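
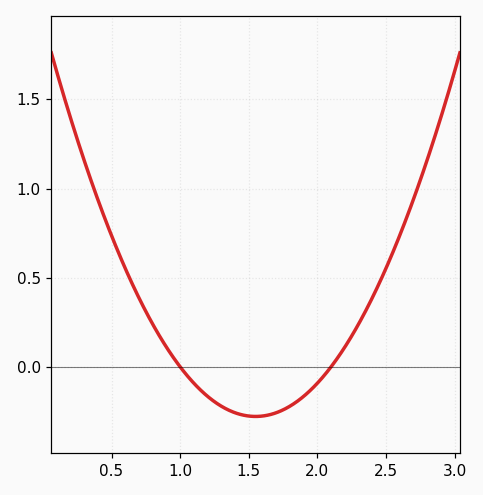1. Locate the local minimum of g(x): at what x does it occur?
1.55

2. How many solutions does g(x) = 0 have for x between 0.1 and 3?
2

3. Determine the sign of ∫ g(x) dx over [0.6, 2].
negative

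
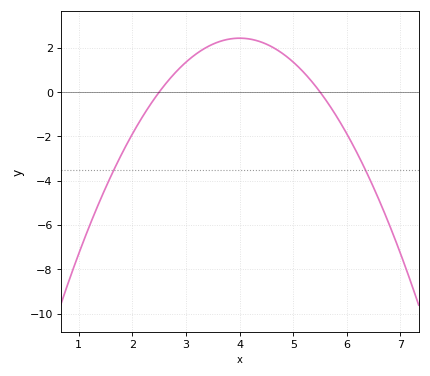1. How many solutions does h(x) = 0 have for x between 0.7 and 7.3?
2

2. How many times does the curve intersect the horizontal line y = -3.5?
2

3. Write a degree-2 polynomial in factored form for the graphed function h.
y = -1.08(x - 2.5)(x - 5.5)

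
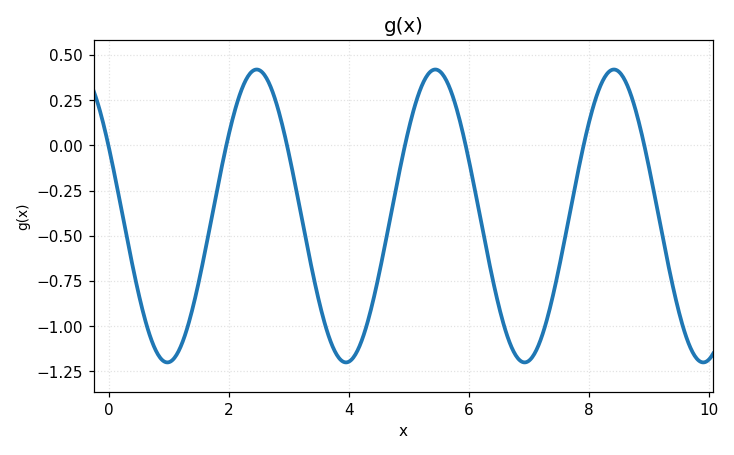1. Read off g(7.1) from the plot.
-1.14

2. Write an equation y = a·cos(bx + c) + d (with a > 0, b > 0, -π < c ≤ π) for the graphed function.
y = 0.81cos(2.1x + 1.1) - 0.39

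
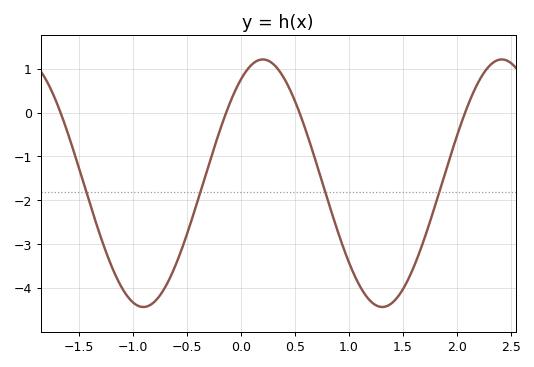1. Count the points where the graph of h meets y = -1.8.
4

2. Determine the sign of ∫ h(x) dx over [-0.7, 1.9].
negative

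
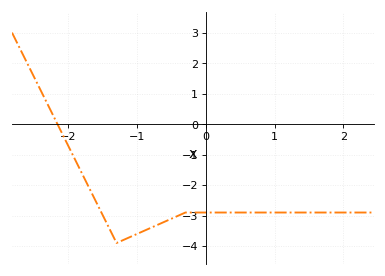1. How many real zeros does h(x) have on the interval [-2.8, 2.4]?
1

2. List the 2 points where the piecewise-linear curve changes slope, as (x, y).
(-1.3, -3.9); (-0.3, -2.9)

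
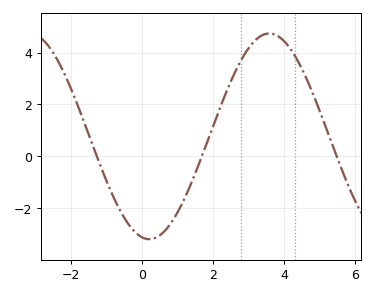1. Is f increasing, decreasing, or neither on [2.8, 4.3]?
neither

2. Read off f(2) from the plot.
1.16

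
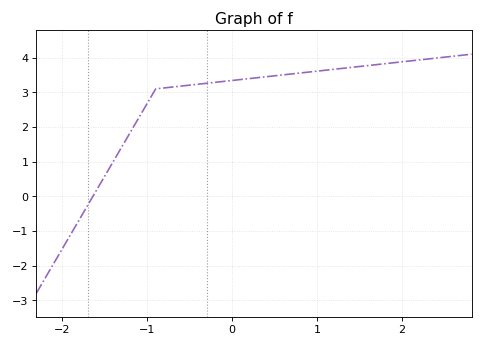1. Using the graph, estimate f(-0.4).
3.2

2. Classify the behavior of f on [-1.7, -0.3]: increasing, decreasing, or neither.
increasing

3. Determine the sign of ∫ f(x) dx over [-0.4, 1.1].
positive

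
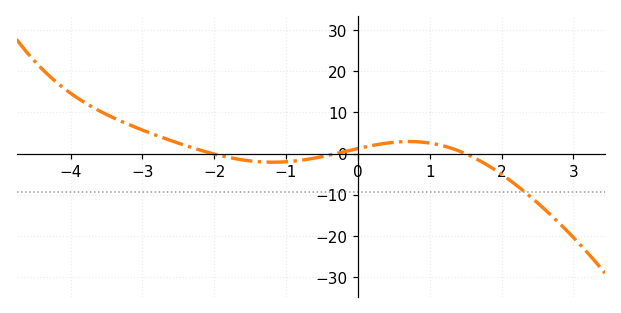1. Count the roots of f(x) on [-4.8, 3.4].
3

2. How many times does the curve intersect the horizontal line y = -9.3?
1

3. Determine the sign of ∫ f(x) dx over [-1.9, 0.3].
negative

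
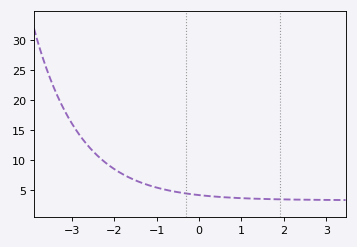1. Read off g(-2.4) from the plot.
11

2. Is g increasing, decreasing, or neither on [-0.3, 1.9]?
decreasing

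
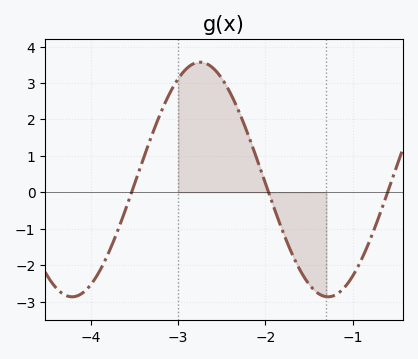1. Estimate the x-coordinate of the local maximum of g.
-2.75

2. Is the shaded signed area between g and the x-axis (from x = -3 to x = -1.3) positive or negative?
positive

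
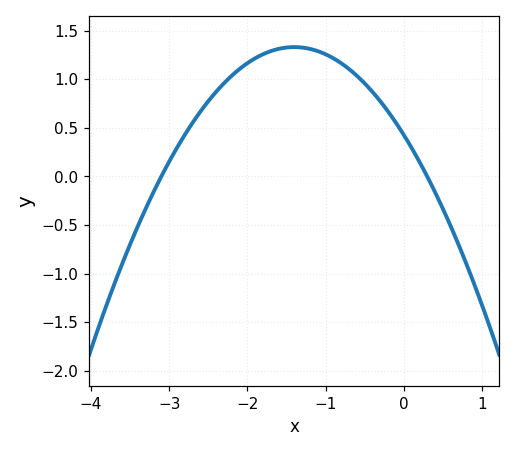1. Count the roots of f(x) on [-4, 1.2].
2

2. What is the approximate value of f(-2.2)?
1.04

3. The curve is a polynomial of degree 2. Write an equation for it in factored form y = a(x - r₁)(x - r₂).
y = -0.46(x + 3.1)(x - 0.3)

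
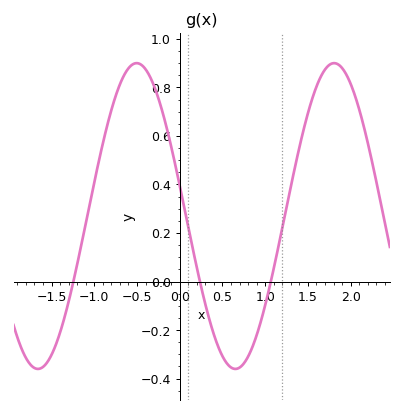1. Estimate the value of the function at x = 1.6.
0.8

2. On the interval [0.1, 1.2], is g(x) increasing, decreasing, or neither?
neither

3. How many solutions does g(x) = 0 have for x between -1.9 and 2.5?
3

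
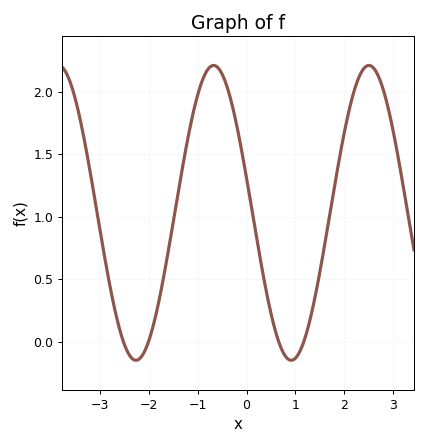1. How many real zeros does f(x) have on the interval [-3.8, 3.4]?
4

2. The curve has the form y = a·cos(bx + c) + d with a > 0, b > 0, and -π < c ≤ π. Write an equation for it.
y = 1.18cos(1.98x + 1.33) + 1.03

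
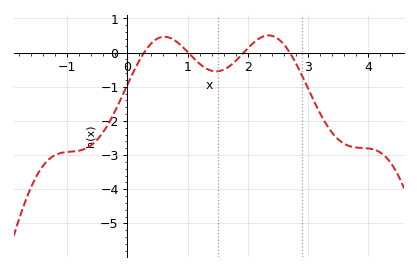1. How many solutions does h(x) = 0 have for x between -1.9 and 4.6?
4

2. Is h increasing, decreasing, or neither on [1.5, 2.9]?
neither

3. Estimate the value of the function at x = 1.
0.02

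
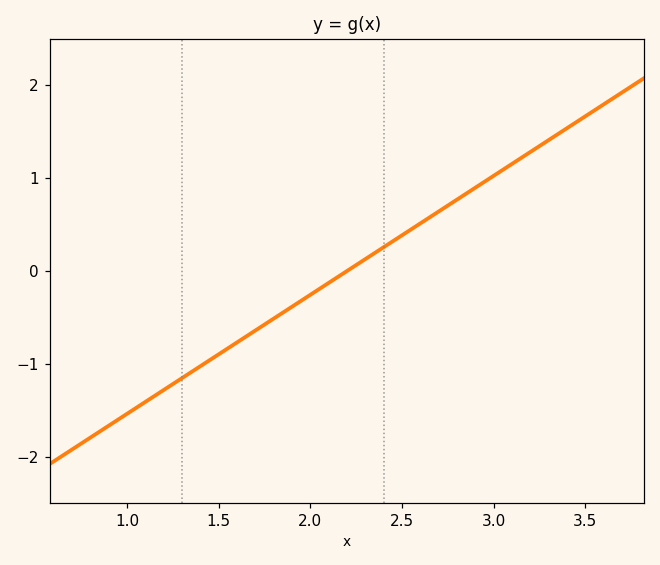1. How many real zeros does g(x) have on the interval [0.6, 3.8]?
1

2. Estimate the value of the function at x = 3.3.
1.4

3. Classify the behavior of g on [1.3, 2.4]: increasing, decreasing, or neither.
increasing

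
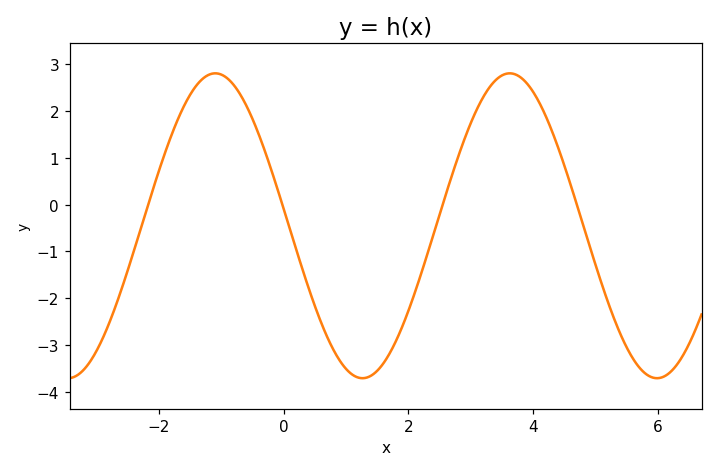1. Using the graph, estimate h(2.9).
1.4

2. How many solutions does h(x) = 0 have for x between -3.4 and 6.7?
4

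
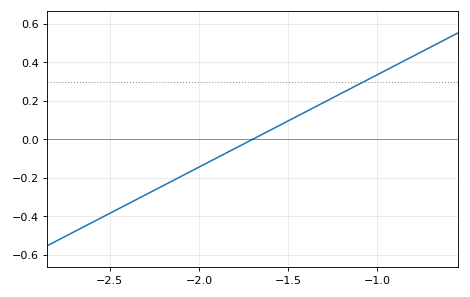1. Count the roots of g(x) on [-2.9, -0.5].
1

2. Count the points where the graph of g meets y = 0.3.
1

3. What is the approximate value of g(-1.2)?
0.24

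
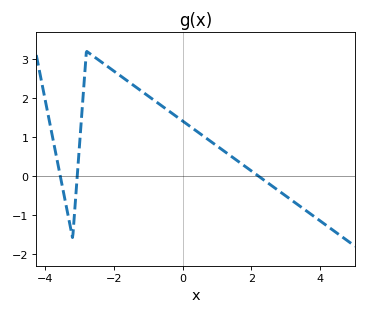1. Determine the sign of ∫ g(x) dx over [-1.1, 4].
positive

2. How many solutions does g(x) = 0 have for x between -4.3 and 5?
3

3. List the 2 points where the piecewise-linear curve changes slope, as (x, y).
(-3.2, -1.6); (-2.8, 3.2)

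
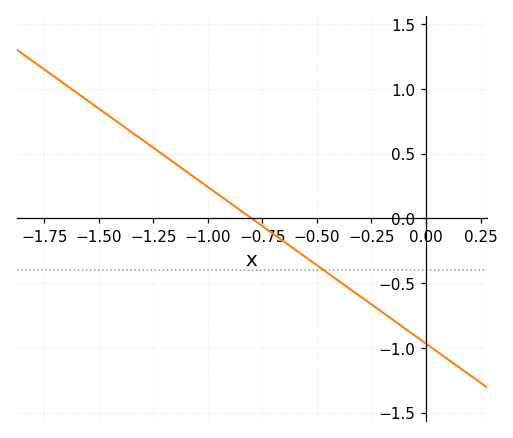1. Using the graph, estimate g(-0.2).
-0.75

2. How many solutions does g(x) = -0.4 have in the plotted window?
1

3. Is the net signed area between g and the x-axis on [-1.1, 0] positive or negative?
negative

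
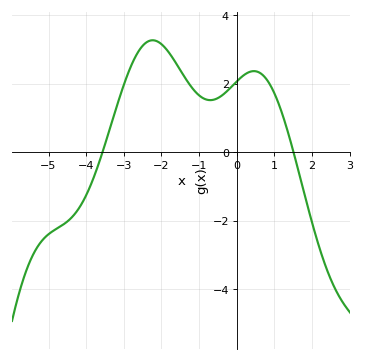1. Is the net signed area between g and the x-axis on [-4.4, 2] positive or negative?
positive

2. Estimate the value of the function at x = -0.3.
1.8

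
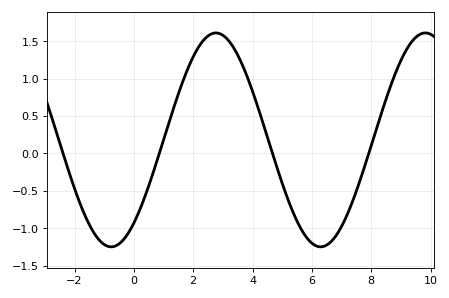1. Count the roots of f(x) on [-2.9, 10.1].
4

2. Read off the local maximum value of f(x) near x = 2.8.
1.6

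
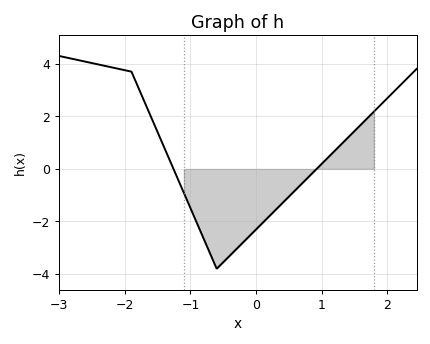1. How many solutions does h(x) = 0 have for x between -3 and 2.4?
2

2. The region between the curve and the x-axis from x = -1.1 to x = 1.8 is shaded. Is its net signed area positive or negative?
negative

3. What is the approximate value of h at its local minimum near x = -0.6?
-3.8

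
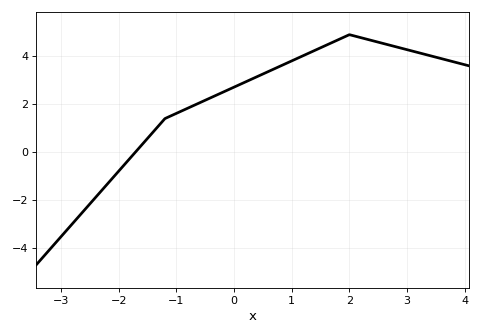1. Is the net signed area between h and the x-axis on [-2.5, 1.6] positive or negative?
positive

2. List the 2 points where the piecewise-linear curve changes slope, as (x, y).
(-1.2, 1.4); (2, 4.9)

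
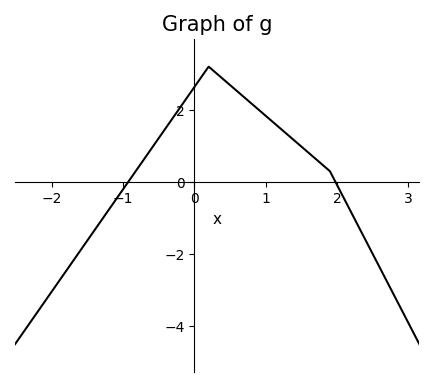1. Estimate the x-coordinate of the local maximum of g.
0.201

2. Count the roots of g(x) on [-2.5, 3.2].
2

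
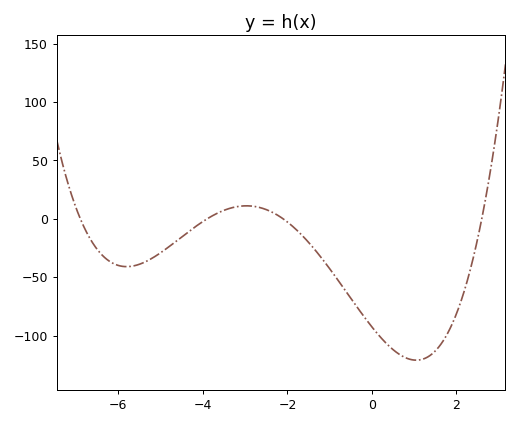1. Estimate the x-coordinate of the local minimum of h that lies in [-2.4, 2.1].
1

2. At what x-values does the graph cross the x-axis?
-7, -4, -2, 2.6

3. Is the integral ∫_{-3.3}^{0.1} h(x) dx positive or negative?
negative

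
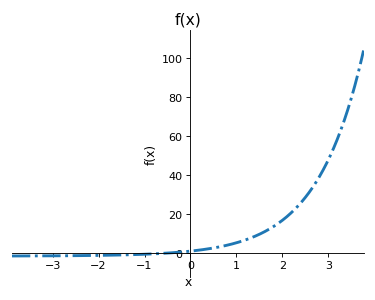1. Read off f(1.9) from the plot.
14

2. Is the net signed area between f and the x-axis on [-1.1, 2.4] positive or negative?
positive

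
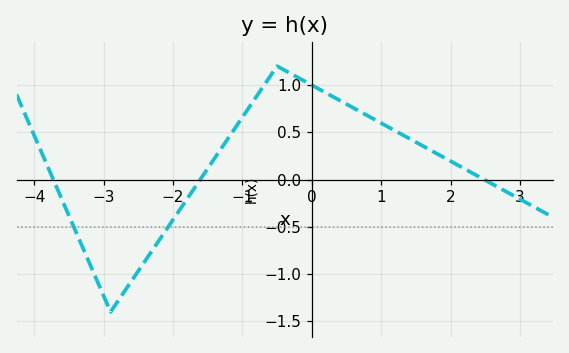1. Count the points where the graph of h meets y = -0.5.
2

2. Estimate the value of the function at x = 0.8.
0.677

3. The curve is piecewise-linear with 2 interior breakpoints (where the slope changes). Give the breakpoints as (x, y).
(-2.9, -1.4); (-0.5, 1.2)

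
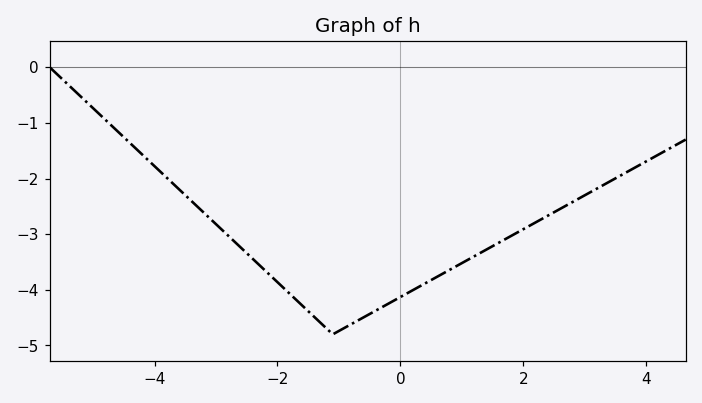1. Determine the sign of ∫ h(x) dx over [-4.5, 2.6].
negative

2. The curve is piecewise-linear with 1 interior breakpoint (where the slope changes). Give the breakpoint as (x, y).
(-1.1, -4.8)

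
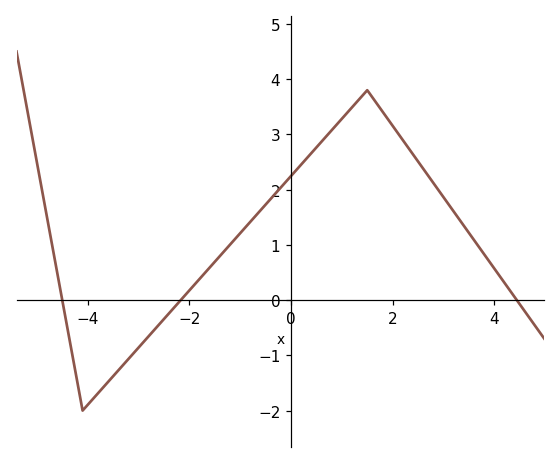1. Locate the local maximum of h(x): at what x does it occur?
1.5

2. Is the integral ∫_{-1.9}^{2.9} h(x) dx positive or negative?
positive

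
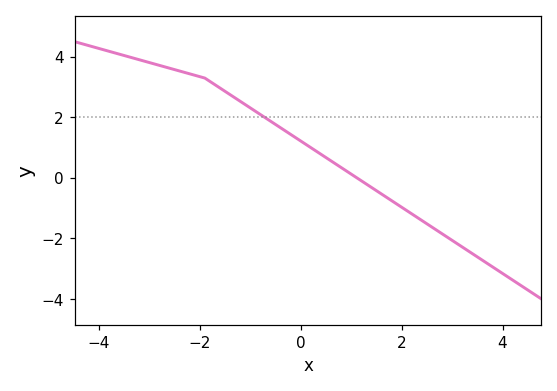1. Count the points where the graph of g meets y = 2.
1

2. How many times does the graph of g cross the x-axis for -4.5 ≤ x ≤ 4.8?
1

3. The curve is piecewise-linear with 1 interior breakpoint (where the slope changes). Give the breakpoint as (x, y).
(-1.9, 3.3)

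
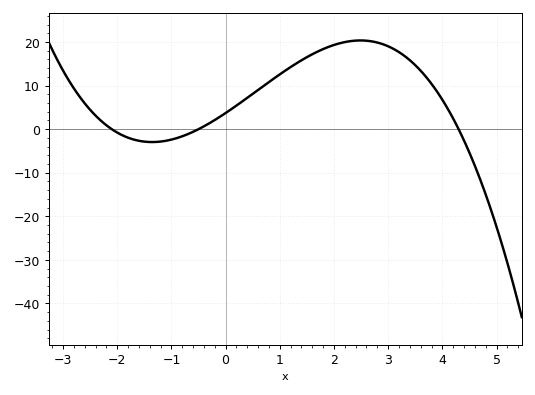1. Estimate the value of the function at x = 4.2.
2.43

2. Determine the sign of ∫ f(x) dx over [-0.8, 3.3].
positive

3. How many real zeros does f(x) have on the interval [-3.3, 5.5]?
3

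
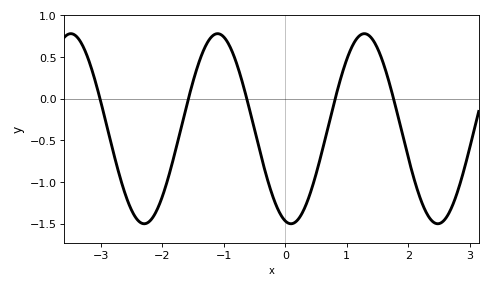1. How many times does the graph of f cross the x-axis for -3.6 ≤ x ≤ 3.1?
5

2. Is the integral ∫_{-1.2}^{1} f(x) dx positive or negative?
negative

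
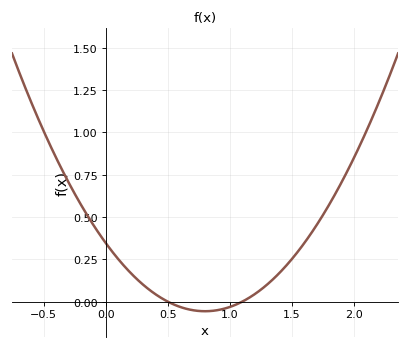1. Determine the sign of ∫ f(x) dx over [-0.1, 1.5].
positive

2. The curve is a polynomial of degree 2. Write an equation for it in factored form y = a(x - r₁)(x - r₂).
y = 0.63(x - 0.5)(x - 1.1)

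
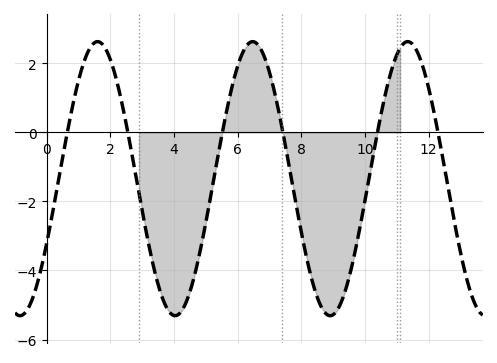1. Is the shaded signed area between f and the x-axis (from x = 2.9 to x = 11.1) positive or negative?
negative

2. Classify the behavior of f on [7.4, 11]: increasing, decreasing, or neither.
neither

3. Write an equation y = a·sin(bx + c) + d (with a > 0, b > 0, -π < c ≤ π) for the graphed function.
y = 3.97sin(1.29x - 0.492) - 1.34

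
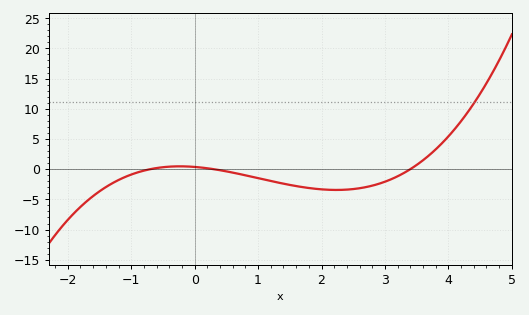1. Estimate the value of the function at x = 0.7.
-1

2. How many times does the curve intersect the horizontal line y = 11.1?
1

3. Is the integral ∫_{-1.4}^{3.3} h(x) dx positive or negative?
negative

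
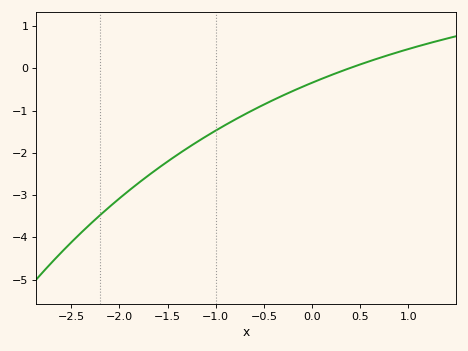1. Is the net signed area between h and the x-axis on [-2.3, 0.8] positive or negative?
negative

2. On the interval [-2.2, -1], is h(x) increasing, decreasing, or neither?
increasing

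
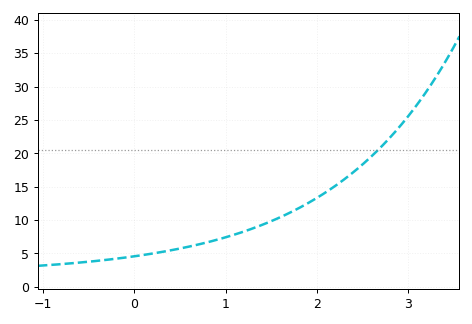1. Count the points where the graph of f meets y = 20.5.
1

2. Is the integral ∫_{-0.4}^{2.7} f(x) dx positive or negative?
positive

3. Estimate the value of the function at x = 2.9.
23.9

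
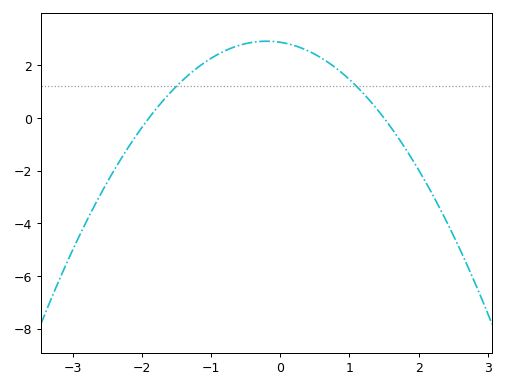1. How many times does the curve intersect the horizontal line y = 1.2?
2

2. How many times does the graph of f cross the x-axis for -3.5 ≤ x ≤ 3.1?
2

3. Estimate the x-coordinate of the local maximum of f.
-0.2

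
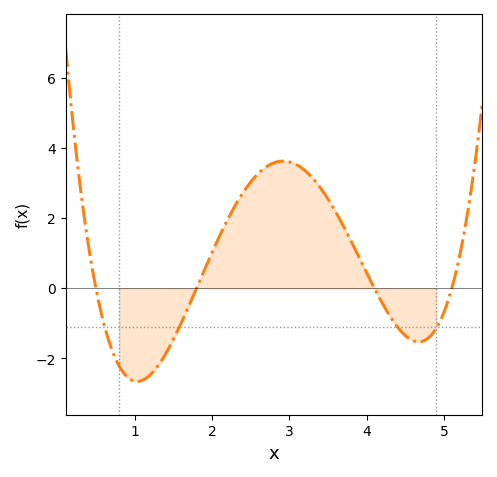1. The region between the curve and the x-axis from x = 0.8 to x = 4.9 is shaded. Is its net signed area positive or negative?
positive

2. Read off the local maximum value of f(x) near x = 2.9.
3.63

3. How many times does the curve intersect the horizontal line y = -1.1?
4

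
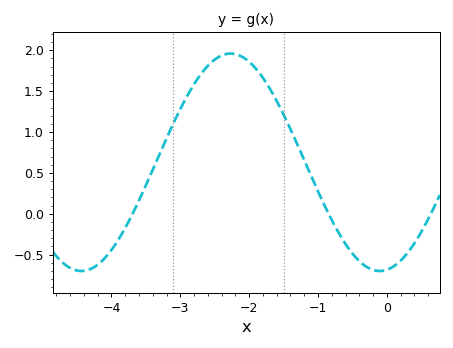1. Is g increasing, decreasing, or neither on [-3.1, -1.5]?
neither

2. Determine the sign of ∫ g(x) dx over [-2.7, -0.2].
positive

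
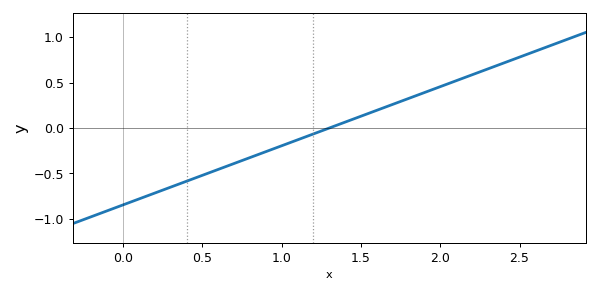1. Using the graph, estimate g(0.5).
-0.52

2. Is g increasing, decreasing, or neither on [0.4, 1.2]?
increasing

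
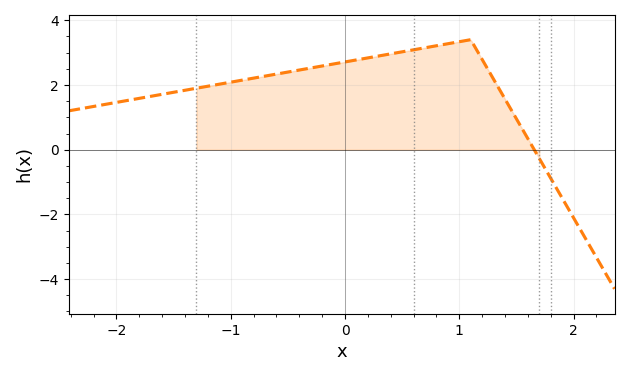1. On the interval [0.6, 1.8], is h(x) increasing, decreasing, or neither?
neither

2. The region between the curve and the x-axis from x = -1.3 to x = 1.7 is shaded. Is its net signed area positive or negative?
positive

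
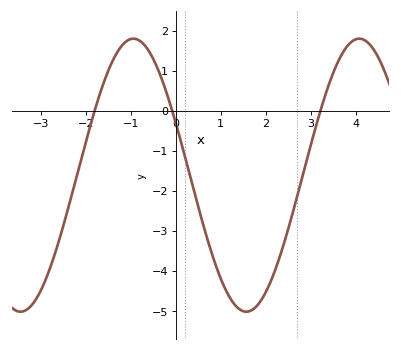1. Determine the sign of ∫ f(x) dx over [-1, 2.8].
negative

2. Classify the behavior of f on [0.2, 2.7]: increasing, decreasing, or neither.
neither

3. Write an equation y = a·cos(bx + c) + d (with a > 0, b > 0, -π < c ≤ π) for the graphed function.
y = 3.41cos(1.2x + 1.2) - 1.61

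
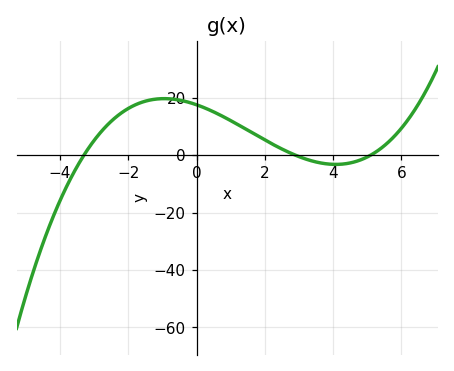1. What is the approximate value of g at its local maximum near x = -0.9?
19.7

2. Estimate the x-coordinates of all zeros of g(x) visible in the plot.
-3.3, 2.9, 5.1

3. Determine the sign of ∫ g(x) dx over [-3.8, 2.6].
positive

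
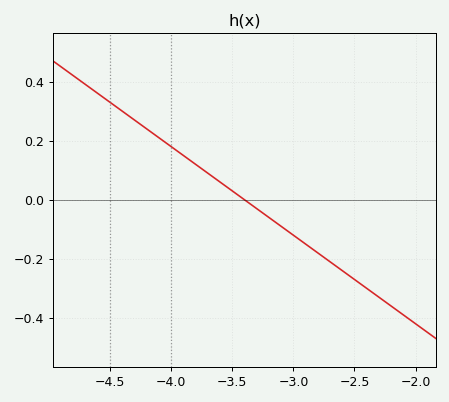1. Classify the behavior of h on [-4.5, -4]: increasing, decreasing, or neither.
decreasing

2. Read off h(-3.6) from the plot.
0.06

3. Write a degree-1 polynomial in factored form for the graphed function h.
y = -0.3(x + 3.4)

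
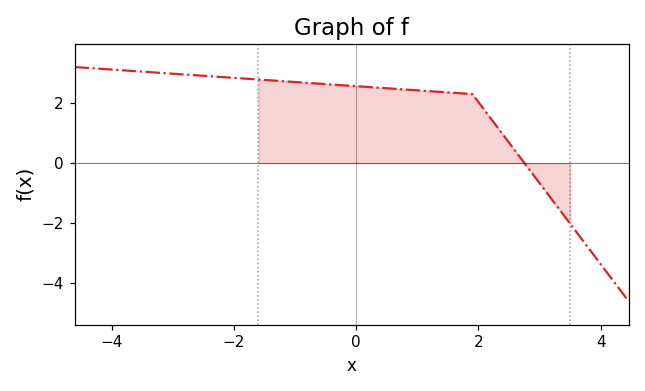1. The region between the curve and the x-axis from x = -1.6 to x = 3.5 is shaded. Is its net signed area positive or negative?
positive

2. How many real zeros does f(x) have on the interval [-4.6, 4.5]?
1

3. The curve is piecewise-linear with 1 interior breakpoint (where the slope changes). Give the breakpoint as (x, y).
(1.9, 2.3)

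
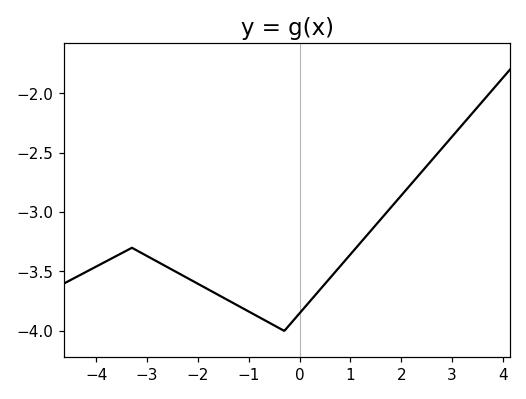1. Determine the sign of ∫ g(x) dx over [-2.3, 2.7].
negative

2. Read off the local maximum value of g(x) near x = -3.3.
-3.3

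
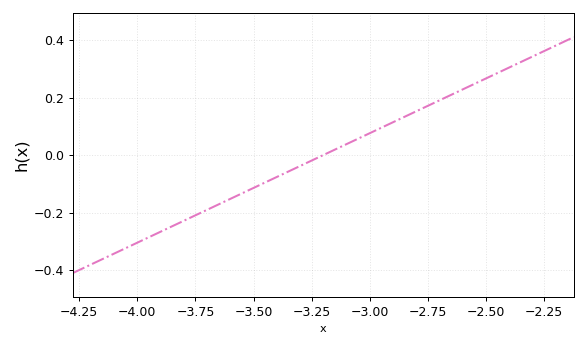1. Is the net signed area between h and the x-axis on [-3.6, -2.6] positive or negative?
positive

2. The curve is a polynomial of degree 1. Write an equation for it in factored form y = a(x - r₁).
y = 0.38(x + 3.2)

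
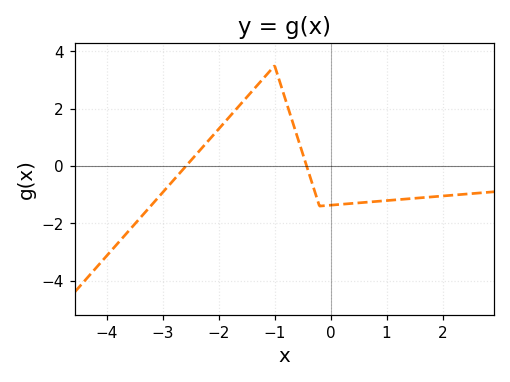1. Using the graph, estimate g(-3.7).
-2.4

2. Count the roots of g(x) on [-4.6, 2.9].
2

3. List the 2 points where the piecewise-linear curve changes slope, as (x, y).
(-1, 3.5); (-0.2, -1.4)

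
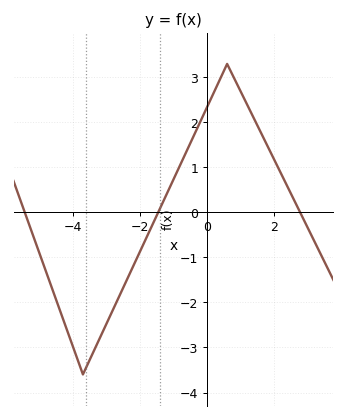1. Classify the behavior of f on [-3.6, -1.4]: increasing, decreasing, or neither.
increasing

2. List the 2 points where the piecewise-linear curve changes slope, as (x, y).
(-3.7, -3.6); (0.6, 3.3)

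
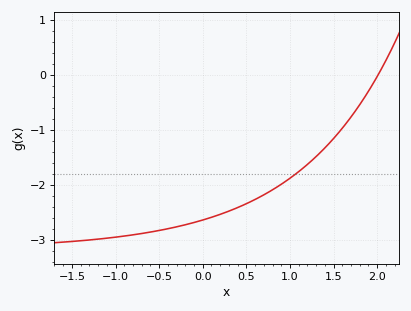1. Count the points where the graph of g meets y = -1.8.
1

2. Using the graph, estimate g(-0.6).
-2.86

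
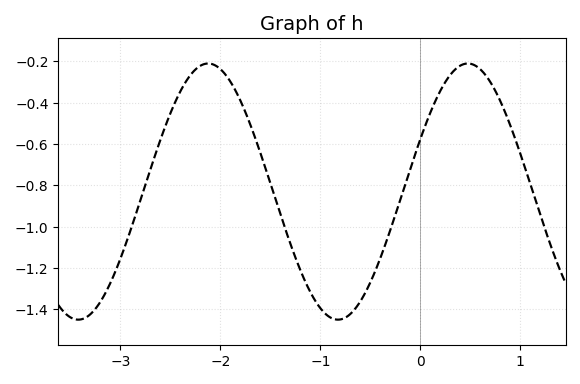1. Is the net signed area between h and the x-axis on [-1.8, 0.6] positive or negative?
negative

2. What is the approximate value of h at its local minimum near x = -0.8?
-1.44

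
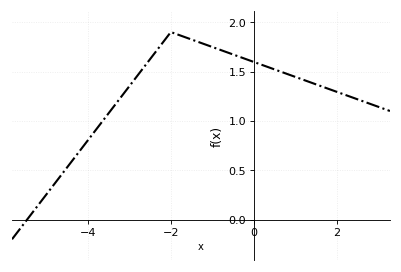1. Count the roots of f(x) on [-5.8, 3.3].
1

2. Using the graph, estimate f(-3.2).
1.24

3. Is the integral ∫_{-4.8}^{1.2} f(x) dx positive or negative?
positive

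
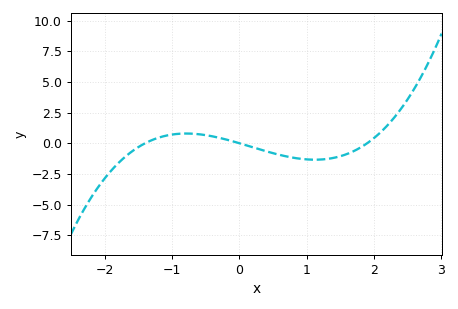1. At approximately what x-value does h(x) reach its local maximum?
-0.789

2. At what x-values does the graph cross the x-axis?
-1.4, 0, 1.9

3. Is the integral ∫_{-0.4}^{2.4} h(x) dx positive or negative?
negative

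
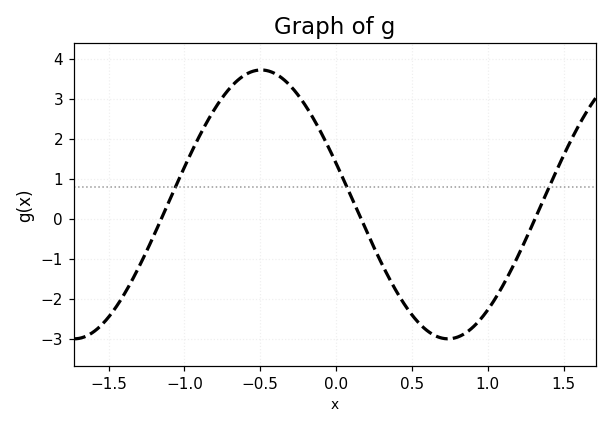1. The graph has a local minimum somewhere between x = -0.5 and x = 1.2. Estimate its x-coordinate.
0.738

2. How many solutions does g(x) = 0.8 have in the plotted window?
3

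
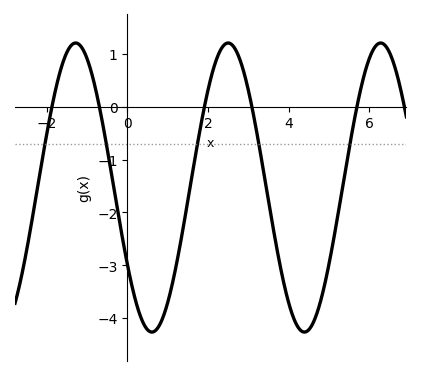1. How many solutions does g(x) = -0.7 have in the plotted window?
5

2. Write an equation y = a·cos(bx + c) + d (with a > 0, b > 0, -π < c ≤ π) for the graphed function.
y = 2.74cos(1.7x + 2.1) - 1.53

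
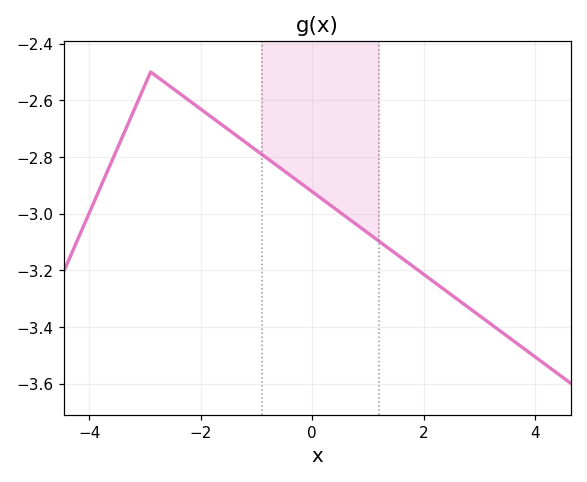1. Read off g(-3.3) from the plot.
-2.68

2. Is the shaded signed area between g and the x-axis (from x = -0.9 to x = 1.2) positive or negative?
negative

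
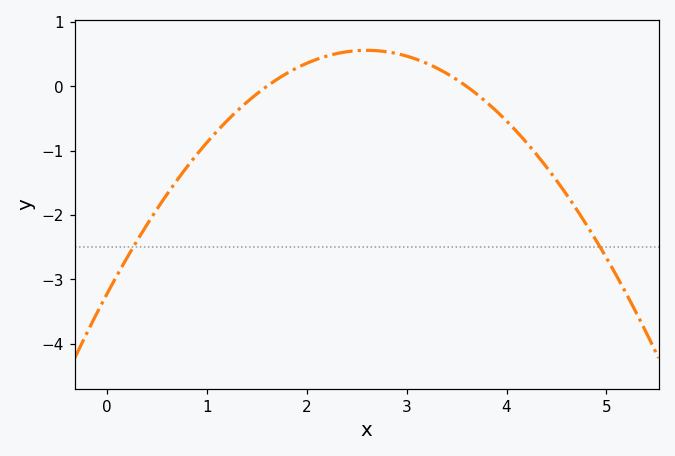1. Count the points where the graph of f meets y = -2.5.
2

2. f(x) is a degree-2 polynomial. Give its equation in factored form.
y = -0.56(x - 1.6)(x - 3.6)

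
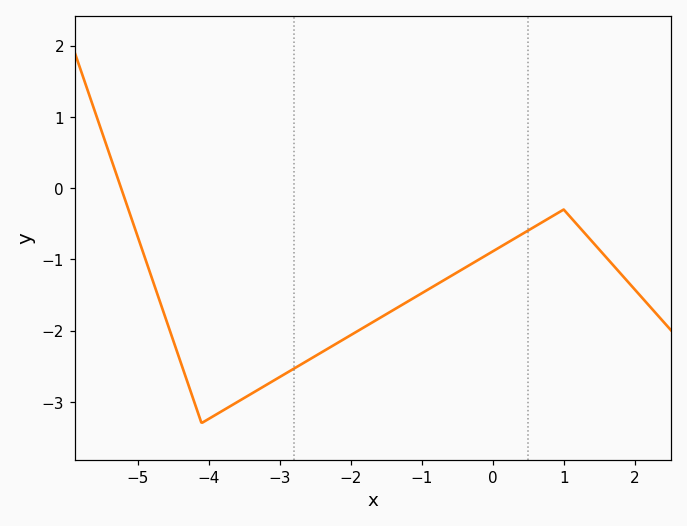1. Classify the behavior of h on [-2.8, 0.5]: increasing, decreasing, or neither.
increasing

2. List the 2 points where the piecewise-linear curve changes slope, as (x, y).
(-4.1, -3.3); (1, -0.3)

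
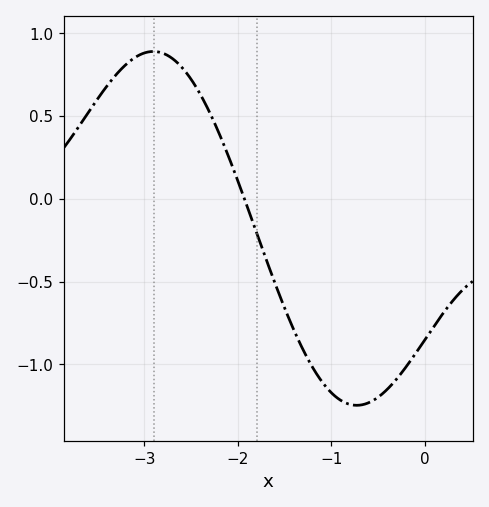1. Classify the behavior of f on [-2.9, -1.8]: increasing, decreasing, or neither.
decreasing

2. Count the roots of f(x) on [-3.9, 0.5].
1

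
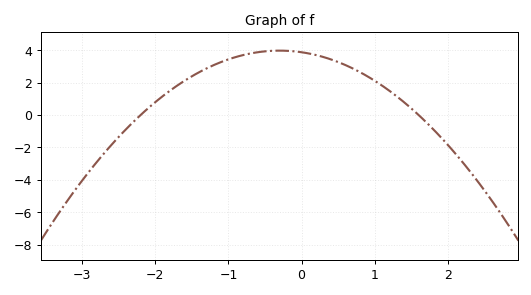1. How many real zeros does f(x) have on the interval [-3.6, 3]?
2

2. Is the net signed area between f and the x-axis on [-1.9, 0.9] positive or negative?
positive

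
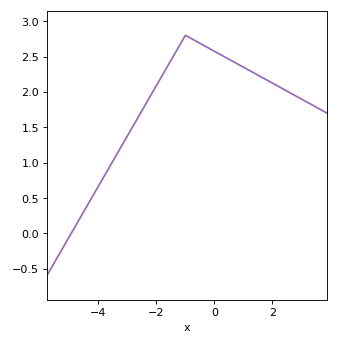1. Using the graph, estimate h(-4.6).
0.238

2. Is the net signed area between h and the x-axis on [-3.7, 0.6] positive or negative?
positive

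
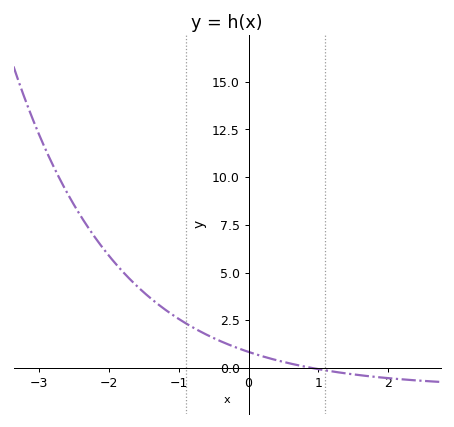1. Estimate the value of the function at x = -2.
5.88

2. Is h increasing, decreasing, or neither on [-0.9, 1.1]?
decreasing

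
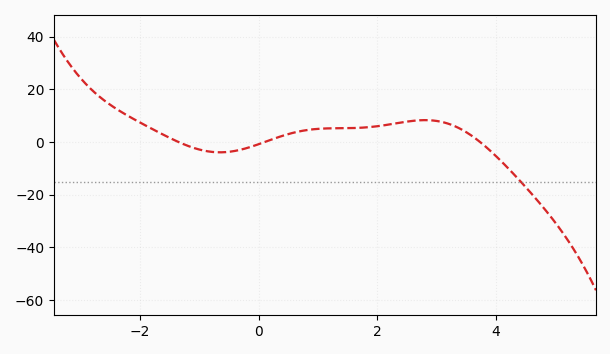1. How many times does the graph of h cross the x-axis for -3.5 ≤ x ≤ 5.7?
3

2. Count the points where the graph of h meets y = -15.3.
1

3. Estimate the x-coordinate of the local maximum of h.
2.8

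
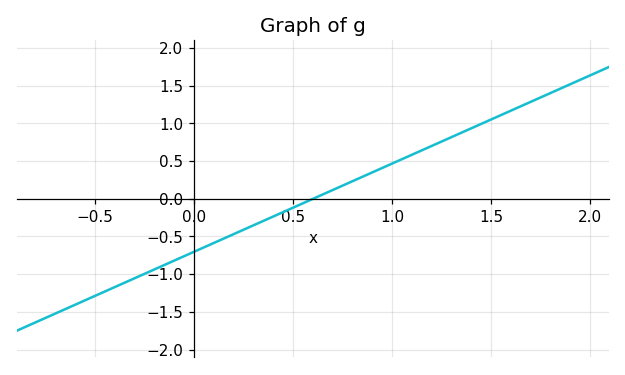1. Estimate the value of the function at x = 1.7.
1.29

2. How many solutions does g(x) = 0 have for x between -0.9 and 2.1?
1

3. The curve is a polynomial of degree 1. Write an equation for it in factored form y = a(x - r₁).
y = 1.17(x - 0.6)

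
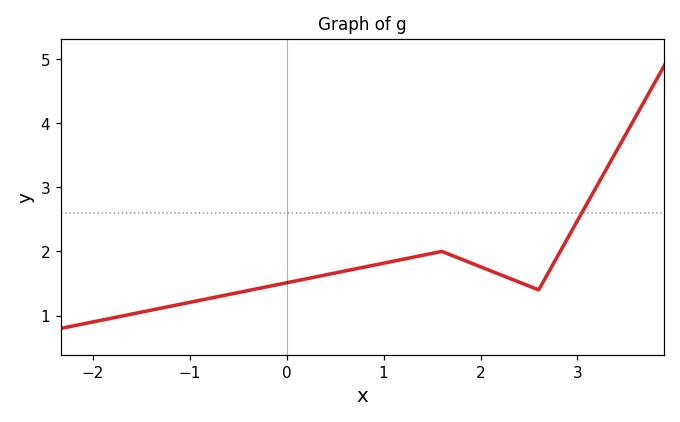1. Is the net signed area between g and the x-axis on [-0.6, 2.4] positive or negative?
positive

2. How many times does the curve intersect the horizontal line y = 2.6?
1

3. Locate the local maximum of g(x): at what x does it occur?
1.6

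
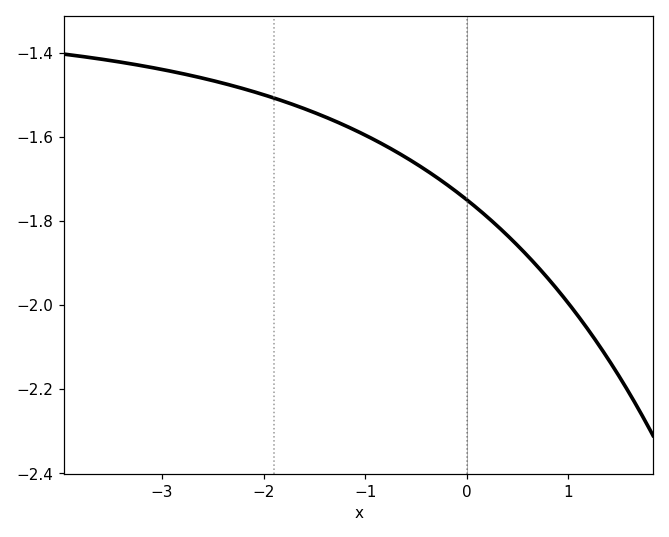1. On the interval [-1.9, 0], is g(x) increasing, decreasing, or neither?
decreasing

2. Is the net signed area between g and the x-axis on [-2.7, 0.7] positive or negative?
negative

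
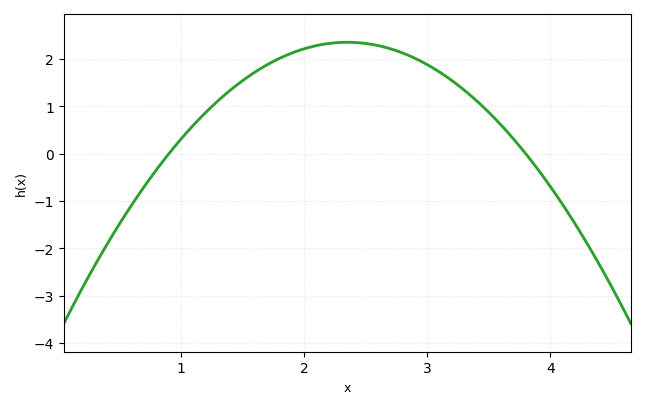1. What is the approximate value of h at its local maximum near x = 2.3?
2.35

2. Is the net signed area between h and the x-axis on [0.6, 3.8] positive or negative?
positive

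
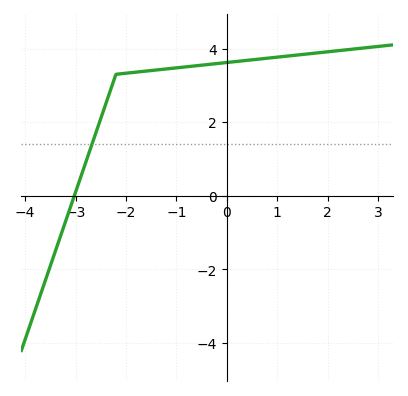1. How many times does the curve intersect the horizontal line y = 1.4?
1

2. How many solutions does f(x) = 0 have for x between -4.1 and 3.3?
1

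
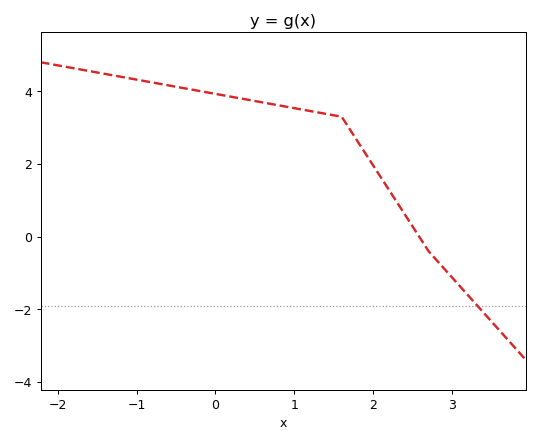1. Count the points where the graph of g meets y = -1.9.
1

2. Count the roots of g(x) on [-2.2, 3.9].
1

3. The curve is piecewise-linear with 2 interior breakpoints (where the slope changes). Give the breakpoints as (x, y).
(1.6, 3.3); (2.7, -0.4)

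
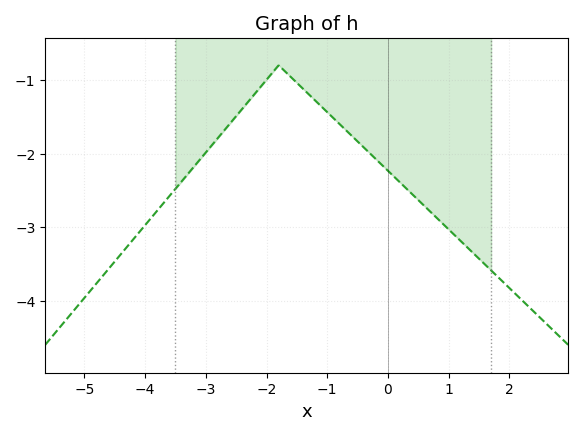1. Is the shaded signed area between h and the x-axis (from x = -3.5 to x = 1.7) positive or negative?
negative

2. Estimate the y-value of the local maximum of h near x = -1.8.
-0.801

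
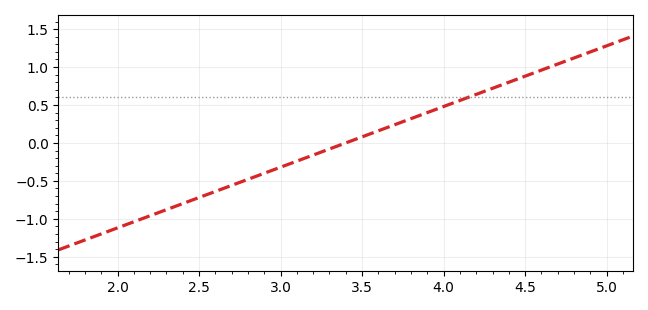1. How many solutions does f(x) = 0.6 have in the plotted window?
1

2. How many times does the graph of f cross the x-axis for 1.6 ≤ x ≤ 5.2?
1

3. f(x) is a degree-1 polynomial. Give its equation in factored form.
y = 0.8(x - 3.4)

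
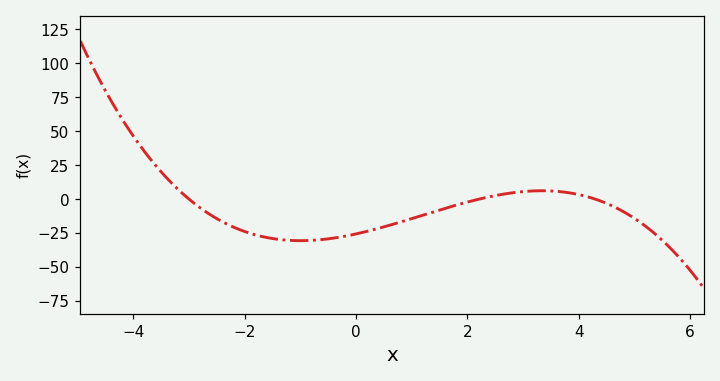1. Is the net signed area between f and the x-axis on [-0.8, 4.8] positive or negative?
negative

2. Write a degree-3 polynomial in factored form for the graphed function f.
y = -0.9(x + 3)(x - 2.2)(x - 4.3)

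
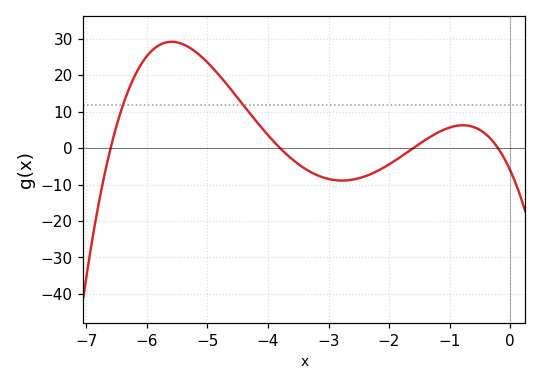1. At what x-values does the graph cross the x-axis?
-6.6, -3.8, -1.6, -0.2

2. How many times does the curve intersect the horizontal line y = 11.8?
2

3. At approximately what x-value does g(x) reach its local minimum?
-2.8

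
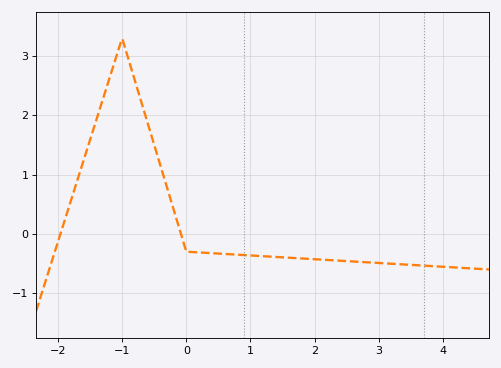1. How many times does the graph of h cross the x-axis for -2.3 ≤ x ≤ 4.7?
2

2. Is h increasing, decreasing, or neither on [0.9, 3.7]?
decreasing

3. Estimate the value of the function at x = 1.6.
-0.402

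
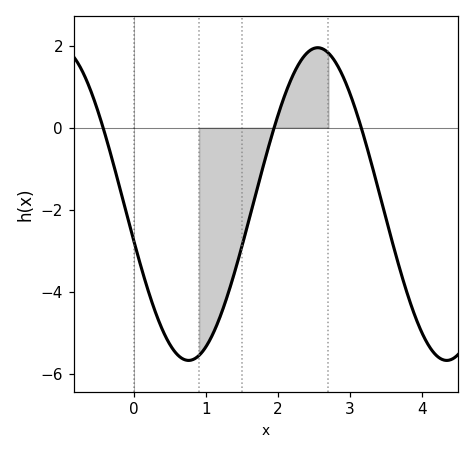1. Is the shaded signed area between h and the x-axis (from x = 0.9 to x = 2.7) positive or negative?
negative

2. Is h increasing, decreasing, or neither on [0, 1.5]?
neither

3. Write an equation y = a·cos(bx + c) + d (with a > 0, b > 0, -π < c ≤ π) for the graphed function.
y = 3.81cos(1.8x + 1.8) - 1.86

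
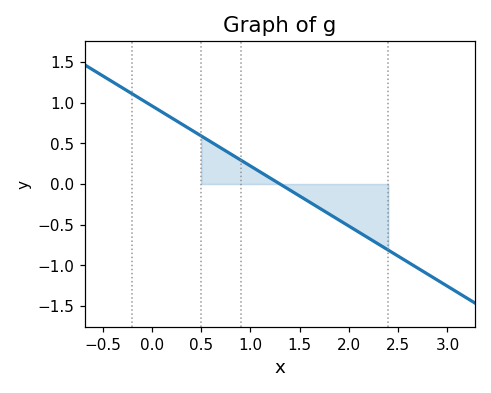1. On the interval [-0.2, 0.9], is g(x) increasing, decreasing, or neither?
decreasing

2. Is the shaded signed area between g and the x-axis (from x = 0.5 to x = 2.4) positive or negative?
negative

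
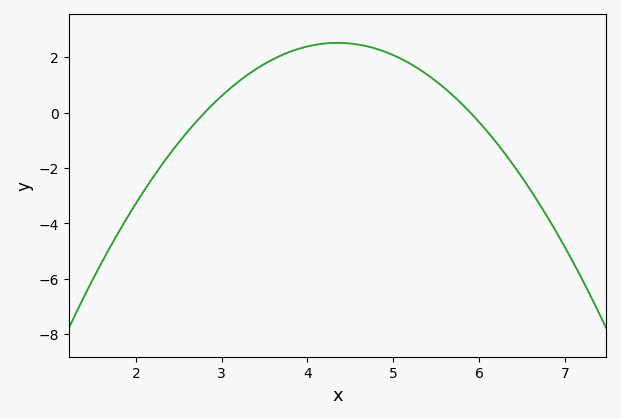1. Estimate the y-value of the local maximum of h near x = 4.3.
2.6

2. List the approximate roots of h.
2.8, 5.9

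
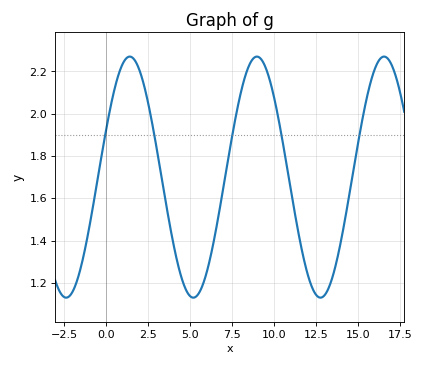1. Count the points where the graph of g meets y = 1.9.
5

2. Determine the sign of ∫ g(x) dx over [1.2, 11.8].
positive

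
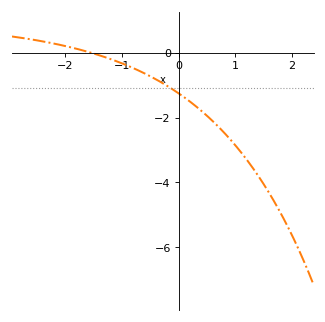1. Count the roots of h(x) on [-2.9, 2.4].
1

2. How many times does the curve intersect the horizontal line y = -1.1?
1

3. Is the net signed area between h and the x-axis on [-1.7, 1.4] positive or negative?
negative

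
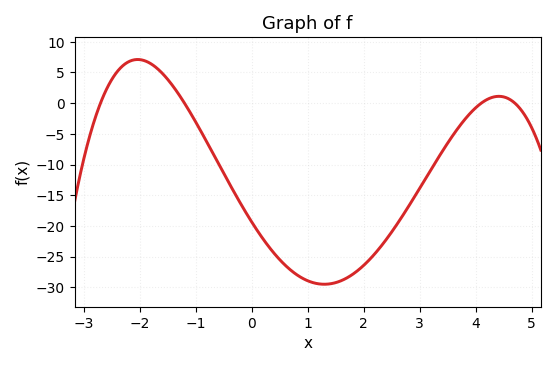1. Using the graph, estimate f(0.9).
-28.5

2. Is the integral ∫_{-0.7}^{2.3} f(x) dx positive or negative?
negative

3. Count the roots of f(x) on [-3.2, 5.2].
4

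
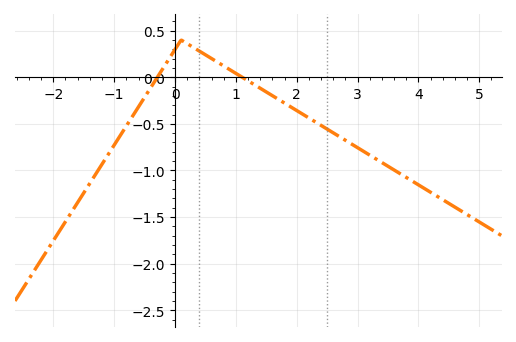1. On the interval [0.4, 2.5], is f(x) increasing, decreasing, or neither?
decreasing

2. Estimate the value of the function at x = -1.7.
-1.45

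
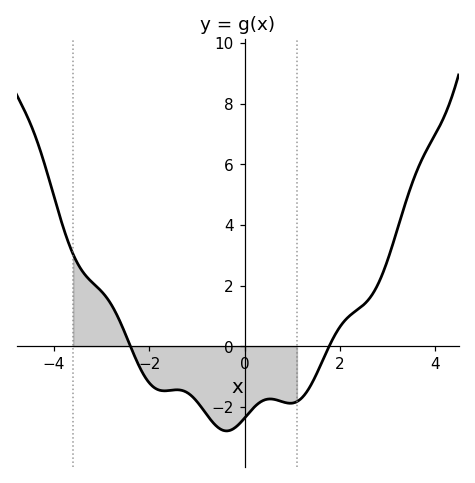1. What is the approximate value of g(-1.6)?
-1.4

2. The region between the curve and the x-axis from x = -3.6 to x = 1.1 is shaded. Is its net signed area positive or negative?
negative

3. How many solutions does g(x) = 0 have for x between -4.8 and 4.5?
2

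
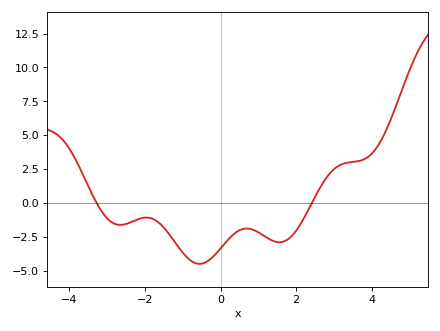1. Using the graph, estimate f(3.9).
3.4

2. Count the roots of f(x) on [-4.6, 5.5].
2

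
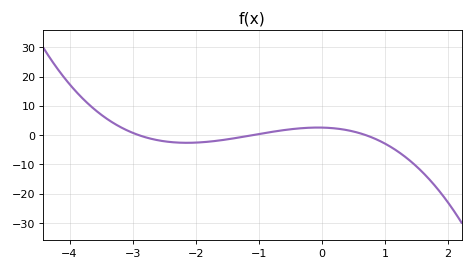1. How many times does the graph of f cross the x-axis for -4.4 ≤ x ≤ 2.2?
3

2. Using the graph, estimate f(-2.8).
-1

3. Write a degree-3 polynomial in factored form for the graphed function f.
y = -1.16(x + 2.9)(x + 1.1)(x - 0.7)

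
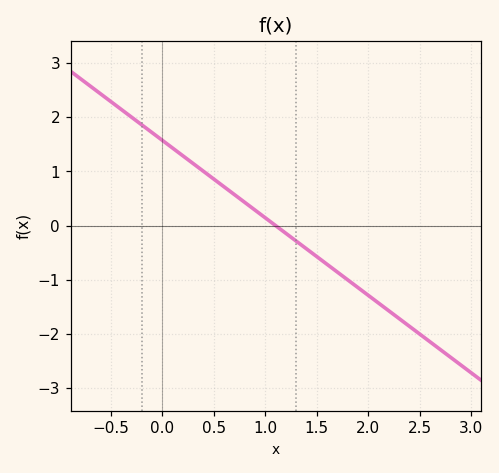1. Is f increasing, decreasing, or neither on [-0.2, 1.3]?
decreasing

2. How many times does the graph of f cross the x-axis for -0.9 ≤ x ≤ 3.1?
1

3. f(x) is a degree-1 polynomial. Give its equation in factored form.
y = -1.43(x - 1.1)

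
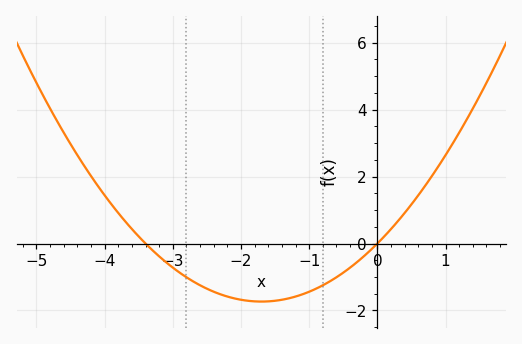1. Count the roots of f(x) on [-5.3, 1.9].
2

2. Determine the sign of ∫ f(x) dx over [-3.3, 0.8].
negative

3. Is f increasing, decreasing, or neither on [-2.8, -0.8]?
neither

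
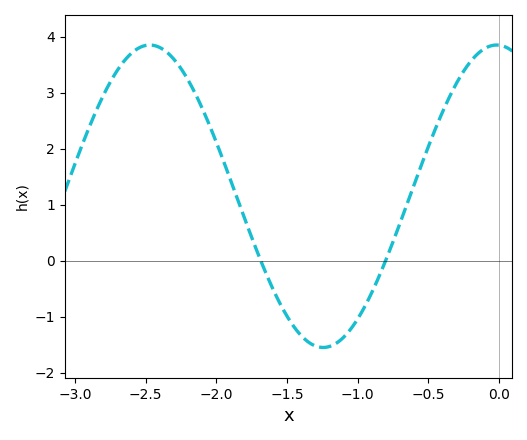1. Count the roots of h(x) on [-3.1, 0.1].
2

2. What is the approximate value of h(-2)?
2.1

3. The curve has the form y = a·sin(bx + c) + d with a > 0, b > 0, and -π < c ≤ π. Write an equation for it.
y = 2.7sin(2.6x + 1.6) + 1.15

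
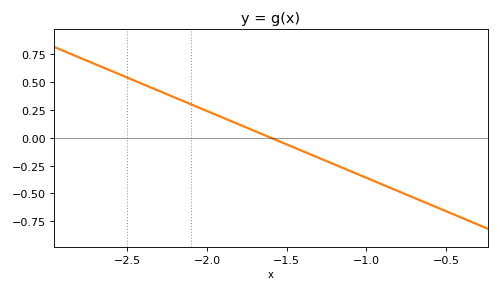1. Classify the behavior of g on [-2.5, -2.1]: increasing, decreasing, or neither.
decreasing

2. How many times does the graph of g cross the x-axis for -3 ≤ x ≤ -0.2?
1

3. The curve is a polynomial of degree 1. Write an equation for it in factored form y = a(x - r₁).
y = -0.6(x + 1.6)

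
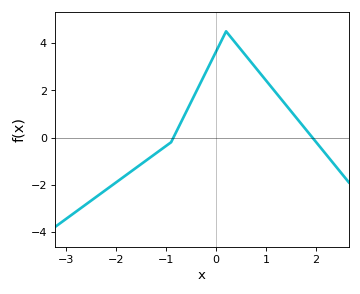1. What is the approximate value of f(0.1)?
4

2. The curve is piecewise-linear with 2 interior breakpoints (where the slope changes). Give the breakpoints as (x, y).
(-0.9, -0.2); (0.2, 4.5)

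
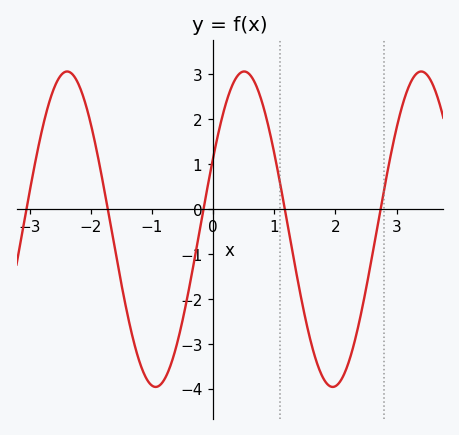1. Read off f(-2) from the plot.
1.89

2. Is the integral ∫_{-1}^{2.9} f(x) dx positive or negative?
negative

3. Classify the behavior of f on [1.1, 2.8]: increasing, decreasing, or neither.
neither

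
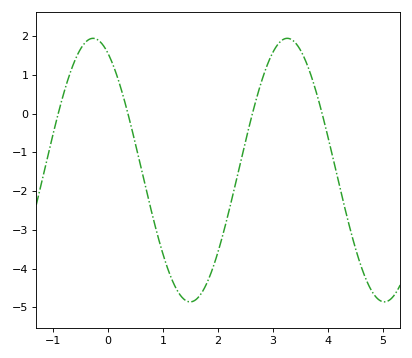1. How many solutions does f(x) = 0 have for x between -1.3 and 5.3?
4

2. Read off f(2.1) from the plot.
-3.07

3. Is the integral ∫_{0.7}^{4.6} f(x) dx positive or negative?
negative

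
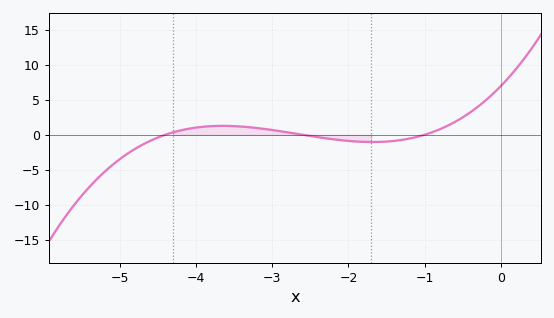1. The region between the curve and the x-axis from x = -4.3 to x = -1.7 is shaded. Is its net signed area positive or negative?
positive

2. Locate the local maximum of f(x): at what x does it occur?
-3.65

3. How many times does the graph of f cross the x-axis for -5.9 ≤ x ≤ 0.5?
3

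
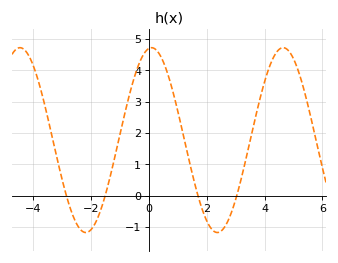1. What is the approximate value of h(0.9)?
3.05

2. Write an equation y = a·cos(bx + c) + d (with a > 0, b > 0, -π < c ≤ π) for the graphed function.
y = 2.95cos(1.38x - 0.12) + 1.77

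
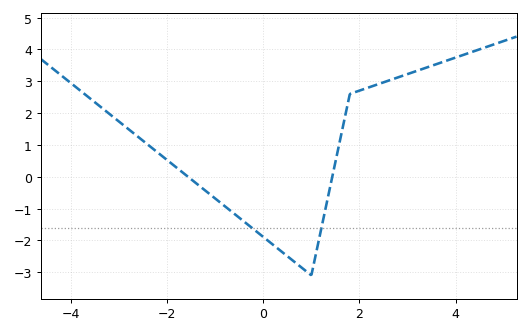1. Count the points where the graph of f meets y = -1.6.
2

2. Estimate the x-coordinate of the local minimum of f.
1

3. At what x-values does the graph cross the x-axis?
-1.6, 1.4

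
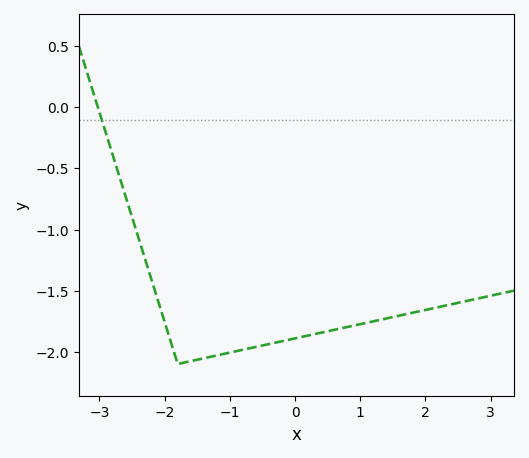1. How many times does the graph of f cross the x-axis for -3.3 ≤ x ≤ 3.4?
1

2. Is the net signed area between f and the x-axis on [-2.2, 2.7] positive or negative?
negative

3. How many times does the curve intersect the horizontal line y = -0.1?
1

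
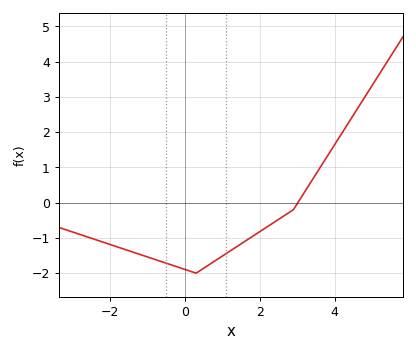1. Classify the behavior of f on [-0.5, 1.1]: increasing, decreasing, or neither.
neither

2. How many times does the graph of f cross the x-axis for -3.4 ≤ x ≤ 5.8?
1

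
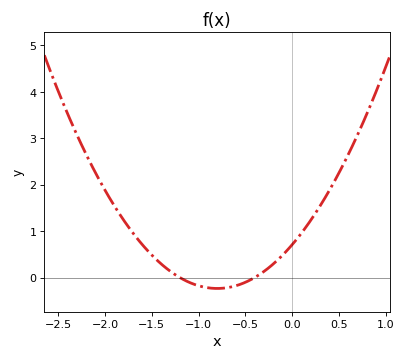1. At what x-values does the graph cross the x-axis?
-1.2, -0.4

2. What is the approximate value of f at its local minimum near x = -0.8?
-0.2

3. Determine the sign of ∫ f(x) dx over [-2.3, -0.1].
positive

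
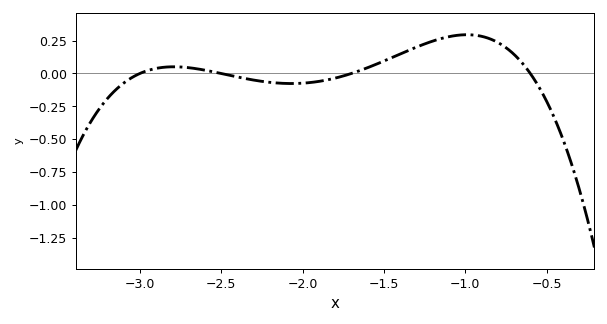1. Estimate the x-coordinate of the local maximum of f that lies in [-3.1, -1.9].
-2.8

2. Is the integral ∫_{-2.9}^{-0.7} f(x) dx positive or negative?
positive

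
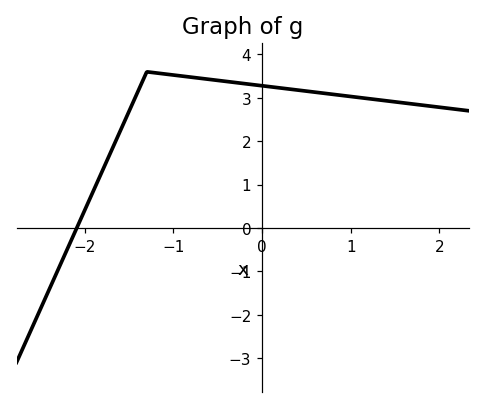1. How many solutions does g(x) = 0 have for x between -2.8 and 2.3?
1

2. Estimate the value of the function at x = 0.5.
3.2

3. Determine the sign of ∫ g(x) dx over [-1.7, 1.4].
positive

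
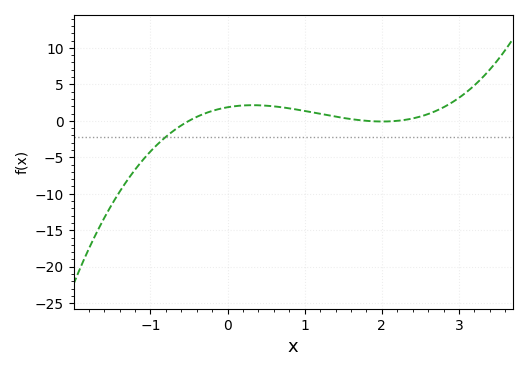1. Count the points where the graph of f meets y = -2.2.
1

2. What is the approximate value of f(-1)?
-4.21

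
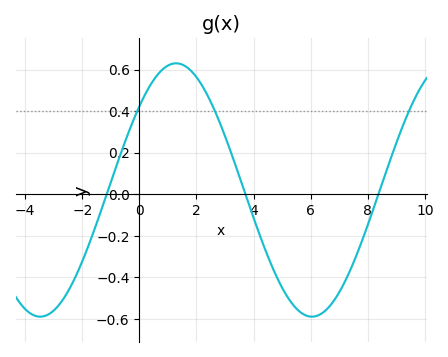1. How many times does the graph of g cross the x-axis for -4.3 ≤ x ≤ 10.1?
3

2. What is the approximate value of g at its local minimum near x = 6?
-0.59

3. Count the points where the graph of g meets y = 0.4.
3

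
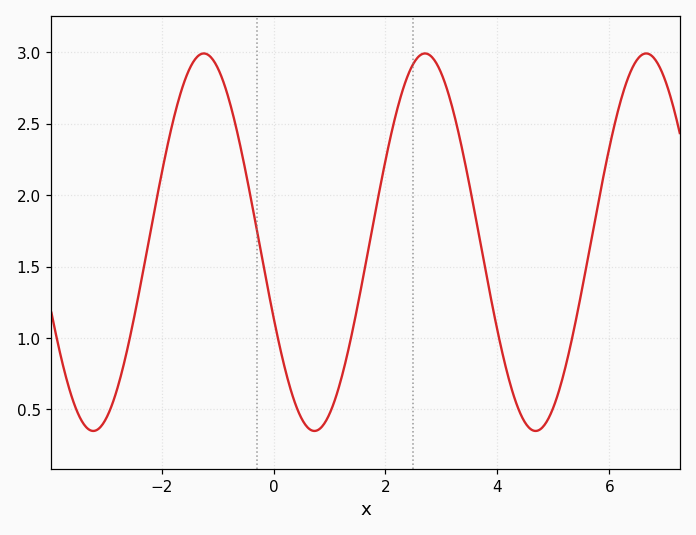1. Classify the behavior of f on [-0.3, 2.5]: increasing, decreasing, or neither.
neither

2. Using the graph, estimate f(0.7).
0.352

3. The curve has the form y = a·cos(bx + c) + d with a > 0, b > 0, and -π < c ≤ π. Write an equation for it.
y = 1.32cos(1.59x + 1.98) + 1.67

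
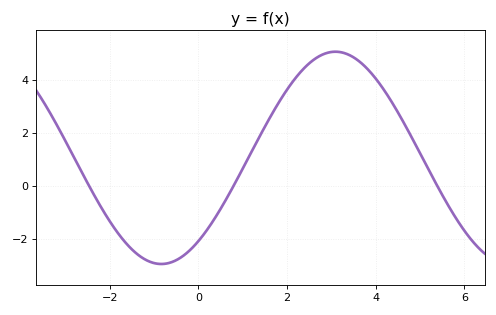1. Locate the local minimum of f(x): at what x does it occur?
-0.837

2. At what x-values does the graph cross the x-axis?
-2.46, 0.79, 5.39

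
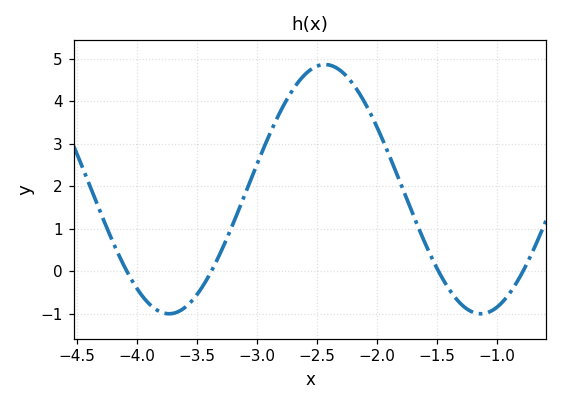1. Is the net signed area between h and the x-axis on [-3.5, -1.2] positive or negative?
positive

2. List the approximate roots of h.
-4.09, -3.38, -1.49, -0.785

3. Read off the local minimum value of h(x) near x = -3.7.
-1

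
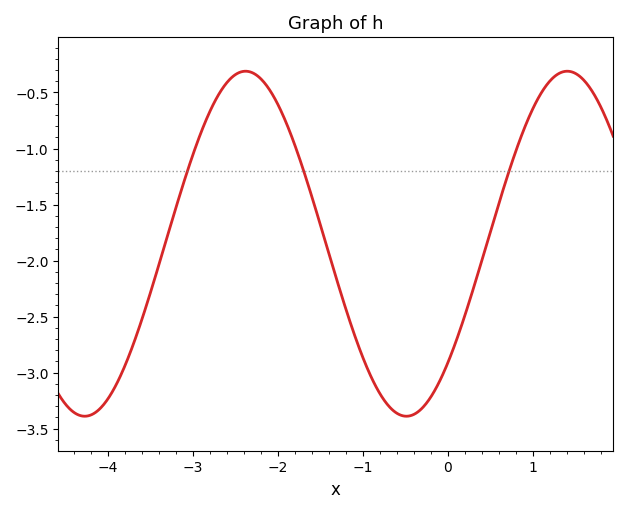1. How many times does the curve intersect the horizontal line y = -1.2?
3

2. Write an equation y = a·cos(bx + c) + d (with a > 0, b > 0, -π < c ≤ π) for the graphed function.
y = 1.54cos(1.7x - 2.3) - 1.85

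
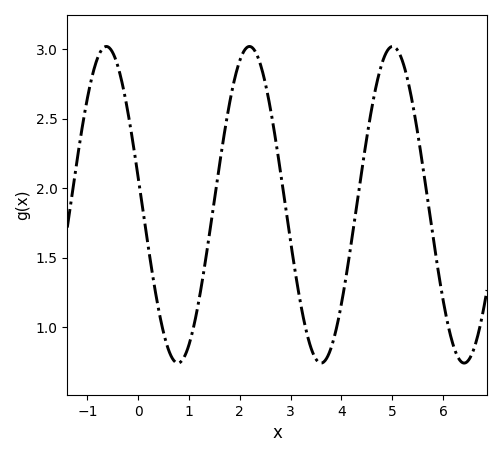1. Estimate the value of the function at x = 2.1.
3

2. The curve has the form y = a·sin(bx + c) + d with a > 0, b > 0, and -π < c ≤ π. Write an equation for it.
y = 1.14sin(2.2x + 3) + 1.88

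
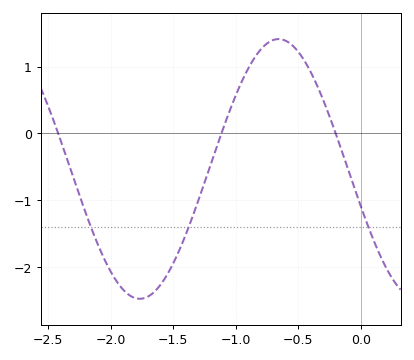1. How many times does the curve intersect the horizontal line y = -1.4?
3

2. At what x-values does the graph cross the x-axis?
-2.42, -1.11, -0.2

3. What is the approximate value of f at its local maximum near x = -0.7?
1.41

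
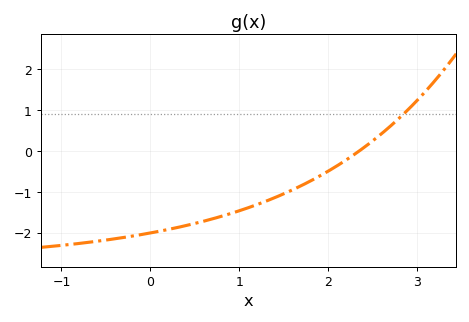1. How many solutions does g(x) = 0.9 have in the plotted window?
1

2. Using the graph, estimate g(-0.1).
-2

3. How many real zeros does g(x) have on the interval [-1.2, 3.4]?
1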